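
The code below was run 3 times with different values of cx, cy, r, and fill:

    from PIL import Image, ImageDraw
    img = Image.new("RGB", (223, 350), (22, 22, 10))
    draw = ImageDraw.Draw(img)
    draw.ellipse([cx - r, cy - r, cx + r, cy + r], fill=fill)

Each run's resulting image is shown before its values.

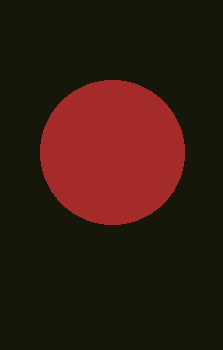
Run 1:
cx = 112
cy = 152
r = 72
fill = 'brown'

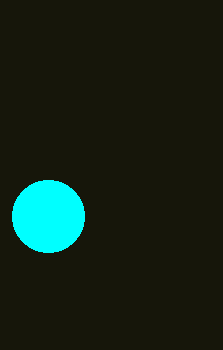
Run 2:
cx = 48, cy = 216, r = 36, fill = 'cyan'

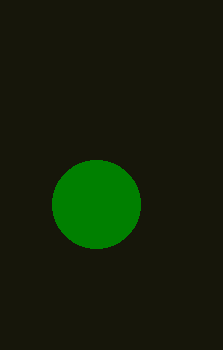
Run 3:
cx = 96; cy = 204; r = 44; fill = 'green'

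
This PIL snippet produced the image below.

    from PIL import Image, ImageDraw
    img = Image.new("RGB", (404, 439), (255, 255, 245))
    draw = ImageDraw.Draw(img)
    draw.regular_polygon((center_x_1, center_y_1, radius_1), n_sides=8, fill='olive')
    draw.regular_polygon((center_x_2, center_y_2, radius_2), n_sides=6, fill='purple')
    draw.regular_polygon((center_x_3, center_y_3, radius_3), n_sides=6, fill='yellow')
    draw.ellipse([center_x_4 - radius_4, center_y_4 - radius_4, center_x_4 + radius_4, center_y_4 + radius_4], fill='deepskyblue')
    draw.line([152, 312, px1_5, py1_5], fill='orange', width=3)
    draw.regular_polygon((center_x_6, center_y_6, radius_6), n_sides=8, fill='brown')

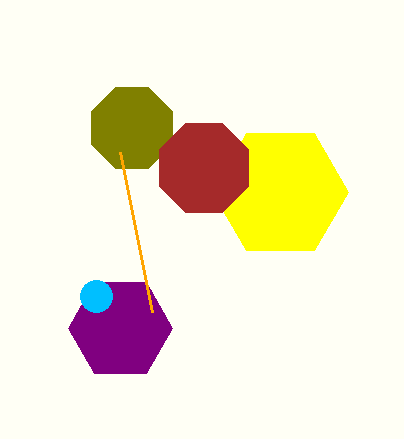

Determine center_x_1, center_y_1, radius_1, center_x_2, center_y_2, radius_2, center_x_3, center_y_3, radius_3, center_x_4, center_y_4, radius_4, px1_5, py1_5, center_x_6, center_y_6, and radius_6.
center_x_1 = 132
center_y_1 = 128
radius_1 = 44
center_x_2 = 120
center_y_2 = 328
radius_2 = 52
center_x_3 = 280
center_y_3 = 192
radius_3 = 68
center_x_4 = 96
center_y_4 = 296
radius_4 = 16
px1_5 = 120
py1_5 = 152
center_x_6 = 204
center_y_6 = 168
radius_6 = 48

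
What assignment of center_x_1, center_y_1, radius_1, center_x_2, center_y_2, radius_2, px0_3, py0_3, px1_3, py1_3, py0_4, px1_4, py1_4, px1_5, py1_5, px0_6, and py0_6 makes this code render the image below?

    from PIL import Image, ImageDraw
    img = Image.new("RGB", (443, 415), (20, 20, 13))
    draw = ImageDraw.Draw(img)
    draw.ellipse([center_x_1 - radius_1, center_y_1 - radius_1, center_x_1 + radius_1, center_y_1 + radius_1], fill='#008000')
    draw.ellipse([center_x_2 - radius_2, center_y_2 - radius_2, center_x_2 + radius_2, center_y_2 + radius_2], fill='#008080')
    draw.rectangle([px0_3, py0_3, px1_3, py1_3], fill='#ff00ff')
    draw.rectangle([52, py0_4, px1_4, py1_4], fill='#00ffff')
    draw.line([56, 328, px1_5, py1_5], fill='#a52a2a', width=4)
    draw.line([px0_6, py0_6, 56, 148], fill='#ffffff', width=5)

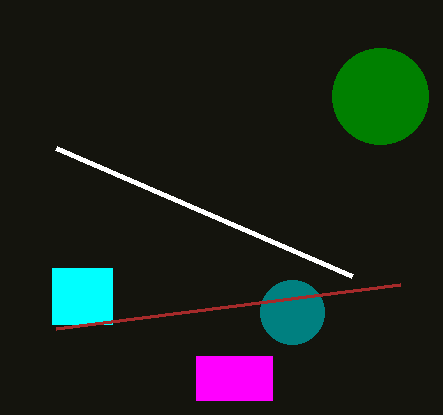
center_x_1 = 380, center_y_1 = 96, radius_1 = 48, center_x_2 = 292, center_y_2 = 312, radius_2 = 32, px0_3 = 196, py0_3 = 356, px1_3 = 272, py1_3 = 400, py0_4 = 268, px1_4 = 112, py1_4 = 324, px1_5 = 400, py1_5 = 284, px0_6 = 352, py0_6 = 276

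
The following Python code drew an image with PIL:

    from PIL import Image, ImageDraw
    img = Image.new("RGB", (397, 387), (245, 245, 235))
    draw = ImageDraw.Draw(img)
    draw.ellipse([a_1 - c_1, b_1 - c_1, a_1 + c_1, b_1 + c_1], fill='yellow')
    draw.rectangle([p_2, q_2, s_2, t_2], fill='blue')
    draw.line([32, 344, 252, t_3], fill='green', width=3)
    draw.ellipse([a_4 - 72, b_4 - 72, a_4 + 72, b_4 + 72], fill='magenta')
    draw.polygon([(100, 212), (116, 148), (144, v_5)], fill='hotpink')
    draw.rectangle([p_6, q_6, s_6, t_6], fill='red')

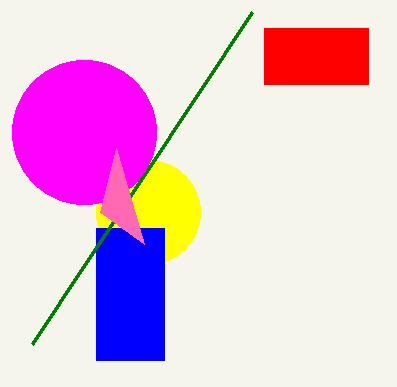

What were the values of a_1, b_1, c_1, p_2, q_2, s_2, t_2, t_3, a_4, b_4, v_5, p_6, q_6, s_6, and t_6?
a_1 = 148, b_1 = 212, c_1 = 52, p_2 = 96, q_2 = 228, s_2 = 164, t_2 = 360, t_3 = 12, a_4 = 84, b_4 = 132, v_5 = 244, p_6 = 264, q_6 = 28, s_6 = 368, t_6 = 84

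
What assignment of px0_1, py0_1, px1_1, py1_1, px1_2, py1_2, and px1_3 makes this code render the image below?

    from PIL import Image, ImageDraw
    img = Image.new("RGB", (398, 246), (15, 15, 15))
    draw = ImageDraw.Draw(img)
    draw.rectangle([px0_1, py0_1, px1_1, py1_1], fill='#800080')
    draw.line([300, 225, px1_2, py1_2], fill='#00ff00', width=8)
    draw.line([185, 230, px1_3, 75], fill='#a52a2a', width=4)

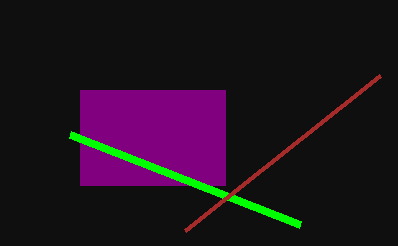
px0_1 = 80; py0_1 = 90; px1_1 = 225; py1_1 = 185; px1_2 = 70; py1_2 = 135; px1_3 = 380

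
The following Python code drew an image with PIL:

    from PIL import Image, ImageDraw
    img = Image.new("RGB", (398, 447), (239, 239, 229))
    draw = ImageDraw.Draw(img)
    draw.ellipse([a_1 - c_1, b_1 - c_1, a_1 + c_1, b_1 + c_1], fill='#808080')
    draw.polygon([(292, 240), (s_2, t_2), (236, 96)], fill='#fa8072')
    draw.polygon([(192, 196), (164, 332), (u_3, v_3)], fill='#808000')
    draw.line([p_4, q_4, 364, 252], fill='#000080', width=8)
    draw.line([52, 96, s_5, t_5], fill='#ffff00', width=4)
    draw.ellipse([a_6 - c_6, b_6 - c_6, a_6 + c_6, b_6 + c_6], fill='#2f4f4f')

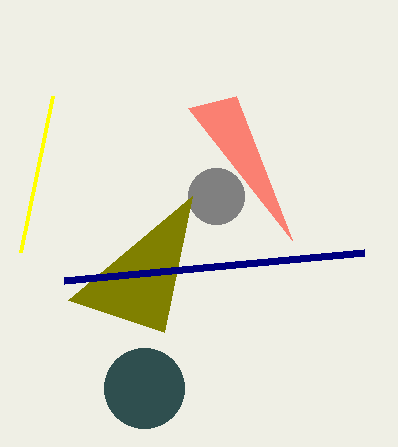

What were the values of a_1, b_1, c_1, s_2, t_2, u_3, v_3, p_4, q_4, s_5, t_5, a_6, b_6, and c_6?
a_1 = 216, b_1 = 196, c_1 = 28, s_2 = 188, t_2 = 108, u_3 = 68, v_3 = 300, p_4 = 64, q_4 = 280, s_5 = 20, t_5 = 252, a_6 = 144, b_6 = 388, c_6 = 40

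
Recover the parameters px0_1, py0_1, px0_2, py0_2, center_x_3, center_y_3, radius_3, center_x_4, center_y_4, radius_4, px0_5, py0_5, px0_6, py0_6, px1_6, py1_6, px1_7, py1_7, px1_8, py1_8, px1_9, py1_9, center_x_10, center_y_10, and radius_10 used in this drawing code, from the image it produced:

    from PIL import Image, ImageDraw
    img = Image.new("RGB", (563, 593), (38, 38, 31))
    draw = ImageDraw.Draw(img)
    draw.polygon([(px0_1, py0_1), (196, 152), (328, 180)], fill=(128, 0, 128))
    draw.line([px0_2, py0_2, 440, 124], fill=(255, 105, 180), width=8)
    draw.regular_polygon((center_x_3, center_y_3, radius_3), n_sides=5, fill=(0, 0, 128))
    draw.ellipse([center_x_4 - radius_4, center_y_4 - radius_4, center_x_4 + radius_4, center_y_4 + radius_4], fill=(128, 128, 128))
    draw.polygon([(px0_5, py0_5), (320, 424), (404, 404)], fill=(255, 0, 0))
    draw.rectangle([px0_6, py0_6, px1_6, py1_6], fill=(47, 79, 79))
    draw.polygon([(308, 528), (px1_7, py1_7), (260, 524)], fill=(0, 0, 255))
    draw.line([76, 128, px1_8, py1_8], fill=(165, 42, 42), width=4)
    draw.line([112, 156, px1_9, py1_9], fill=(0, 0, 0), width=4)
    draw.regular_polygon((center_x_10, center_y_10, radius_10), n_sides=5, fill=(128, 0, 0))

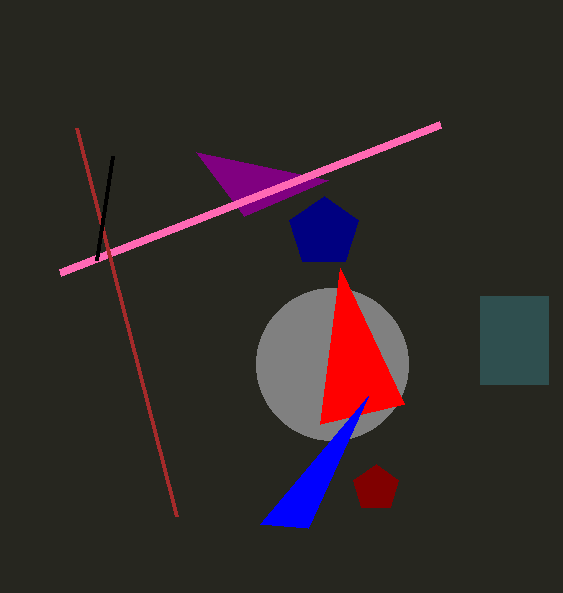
px0_1 = 244, py0_1 = 216, px0_2 = 60, py0_2 = 272, center_x_3 = 324, center_y_3 = 232, radius_3 = 36, center_x_4 = 332, center_y_4 = 364, radius_4 = 76, px0_5 = 340, py0_5 = 268, px0_6 = 480, py0_6 = 296, px1_6 = 548, py1_6 = 384, px1_7 = 368, py1_7 = 396, px1_8 = 176, py1_8 = 516, px1_9 = 96, py1_9 = 260, center_x_10 = 376, center_y_10 = 488, radius_10 = 24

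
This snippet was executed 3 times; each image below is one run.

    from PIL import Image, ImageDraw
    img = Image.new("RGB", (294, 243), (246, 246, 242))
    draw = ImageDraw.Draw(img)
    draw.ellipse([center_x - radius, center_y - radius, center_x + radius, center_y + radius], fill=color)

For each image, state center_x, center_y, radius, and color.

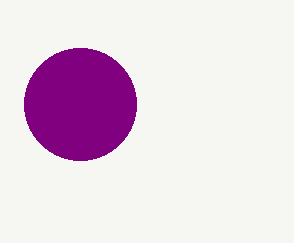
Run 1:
center_x = 80, center_y = 104, radius = 56, color = 'purple'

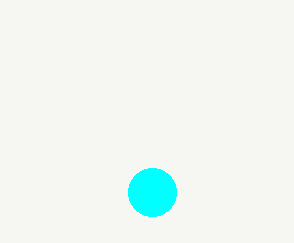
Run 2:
center_x = 152, center_y = 192, radius = 24, color = 'cyan'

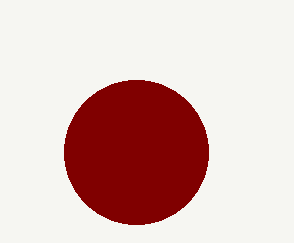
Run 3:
center_x = 136; center_y = 152; radius = 72; color = 'maroon'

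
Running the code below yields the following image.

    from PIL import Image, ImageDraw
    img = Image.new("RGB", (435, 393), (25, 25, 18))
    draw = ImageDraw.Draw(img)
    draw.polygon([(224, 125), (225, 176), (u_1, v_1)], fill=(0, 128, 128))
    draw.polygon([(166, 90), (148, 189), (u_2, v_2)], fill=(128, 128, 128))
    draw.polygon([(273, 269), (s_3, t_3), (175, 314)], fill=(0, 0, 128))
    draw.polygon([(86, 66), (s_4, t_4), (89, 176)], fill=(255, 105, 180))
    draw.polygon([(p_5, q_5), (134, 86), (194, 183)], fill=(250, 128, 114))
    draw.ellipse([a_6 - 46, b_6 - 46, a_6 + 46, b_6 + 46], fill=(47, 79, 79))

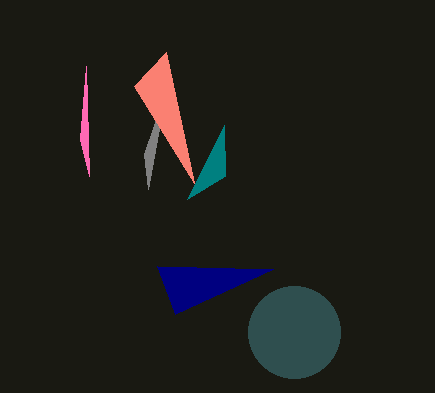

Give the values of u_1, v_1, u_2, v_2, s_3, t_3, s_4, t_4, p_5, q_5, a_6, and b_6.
u_1 = 187, v_1 = 199, u_2 = 144, v_2 = 154, s_3 = 157, t_3 = 266, s_4 = 80, t_4 = 139, p_5 = 166, q_5 = 52, a_6 = 294, b_6 = 332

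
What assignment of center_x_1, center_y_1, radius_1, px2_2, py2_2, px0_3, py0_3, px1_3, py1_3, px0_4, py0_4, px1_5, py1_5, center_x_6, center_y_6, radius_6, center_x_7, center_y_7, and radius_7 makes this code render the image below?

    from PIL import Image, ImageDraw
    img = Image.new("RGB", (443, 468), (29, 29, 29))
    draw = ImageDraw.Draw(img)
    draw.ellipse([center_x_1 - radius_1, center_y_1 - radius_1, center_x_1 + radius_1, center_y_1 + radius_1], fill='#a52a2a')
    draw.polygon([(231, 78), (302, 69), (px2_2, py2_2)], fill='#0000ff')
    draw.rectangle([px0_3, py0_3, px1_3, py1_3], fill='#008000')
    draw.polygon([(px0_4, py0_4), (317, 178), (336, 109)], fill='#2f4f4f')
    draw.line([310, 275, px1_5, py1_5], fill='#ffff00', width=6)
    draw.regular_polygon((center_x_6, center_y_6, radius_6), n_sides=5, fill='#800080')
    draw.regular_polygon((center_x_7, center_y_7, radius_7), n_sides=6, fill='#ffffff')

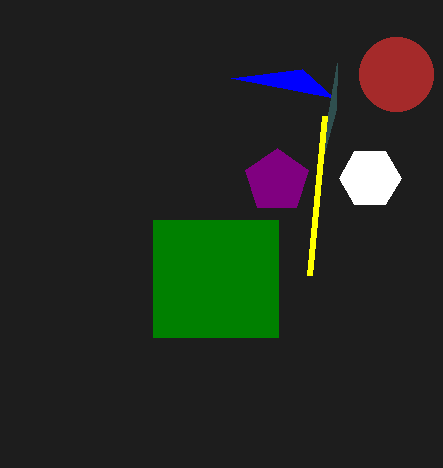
center_x_1 = 396; center_y_1 = 74; radius_1 = 37; px2_2 = 334; py2_2 = 98; px0_3 = 153; py0_3 = 220; px1_3 = 278; py1_3 = 337; px0_4 = 337; py0_4 = 63; px1_5 = 325; py1_5 = 116; center_x_6 = 277; center_y_6 = 181; radius_6 = 33; center_x_7 = 370; center_y_7 = 178; radius_7 = 31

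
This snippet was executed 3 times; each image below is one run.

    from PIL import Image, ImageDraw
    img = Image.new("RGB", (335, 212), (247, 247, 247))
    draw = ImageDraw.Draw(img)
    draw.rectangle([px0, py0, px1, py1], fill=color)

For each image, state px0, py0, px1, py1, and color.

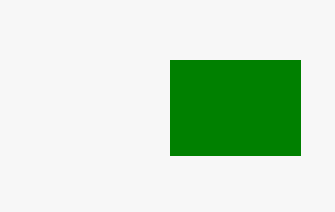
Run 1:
px0 = 170
py0 = 60
px1 = 300
py1 = 155
color = 'green'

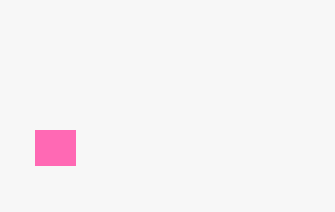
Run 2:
px0 = 35, py0 = 130, px1 = 75, py1 = 165, color = 'hotpink'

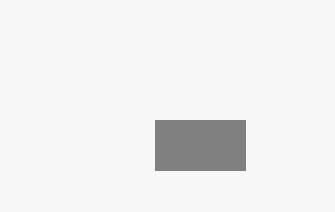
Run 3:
px0 = 155
py0 = 120
px1 = 245
py1 = 170
color = 'gray'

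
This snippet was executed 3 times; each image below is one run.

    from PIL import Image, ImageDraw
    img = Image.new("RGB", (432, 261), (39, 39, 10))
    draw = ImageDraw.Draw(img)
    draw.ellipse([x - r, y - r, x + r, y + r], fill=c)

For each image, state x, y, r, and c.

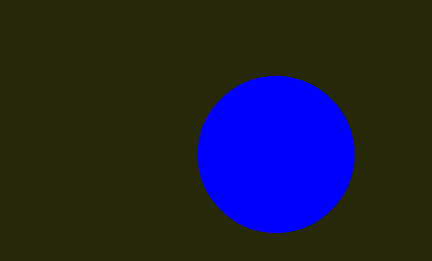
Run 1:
x = 276, y = 154, r = 78, c = 'blue'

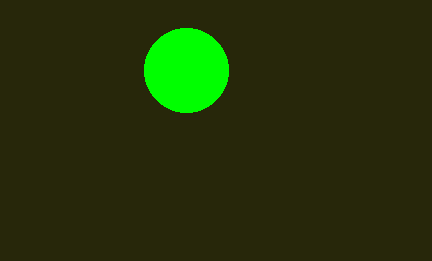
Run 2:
x = 186
y = 70
r = 42
c = 'lime'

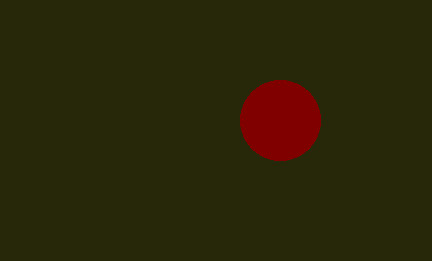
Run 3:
x = 280
y = 120
r = 40
c = 'maroon'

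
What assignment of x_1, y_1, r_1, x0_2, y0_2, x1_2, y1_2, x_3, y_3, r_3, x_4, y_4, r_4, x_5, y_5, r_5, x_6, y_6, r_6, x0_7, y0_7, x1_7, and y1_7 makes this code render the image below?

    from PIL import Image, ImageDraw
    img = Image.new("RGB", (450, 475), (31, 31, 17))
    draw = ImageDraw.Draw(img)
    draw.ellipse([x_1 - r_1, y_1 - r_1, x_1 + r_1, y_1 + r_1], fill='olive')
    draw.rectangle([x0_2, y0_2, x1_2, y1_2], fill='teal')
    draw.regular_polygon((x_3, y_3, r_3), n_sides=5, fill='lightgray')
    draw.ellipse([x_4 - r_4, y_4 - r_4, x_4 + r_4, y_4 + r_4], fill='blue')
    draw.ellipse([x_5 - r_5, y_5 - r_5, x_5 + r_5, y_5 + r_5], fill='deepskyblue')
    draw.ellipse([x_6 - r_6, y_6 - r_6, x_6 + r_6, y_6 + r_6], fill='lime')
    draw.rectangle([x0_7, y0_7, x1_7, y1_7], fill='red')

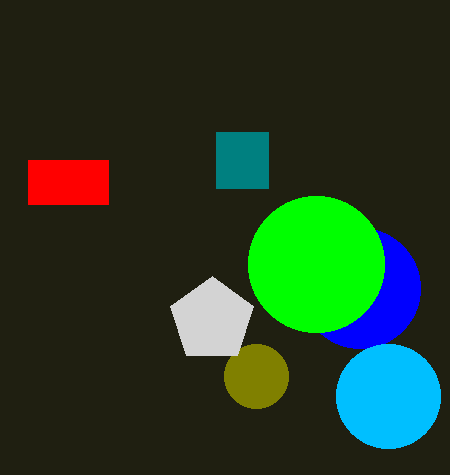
x_1 = 256; y_1 = 376; r_1 = 32; x0_2 = 216; y0_2 = 132; x1_2 = 268; y1_2 = 188; x_3 = 212; y_3 = 320; r_3 = 44; x_4 = 360; y_4 = 288; r_4 = 60; x_5 = 388; y_5 = 396; r_5 = 52; x_6 = 316; y_6 = 264; r_6 = 68; x0_7 = 28; y0_7 = 160; x1_7 = 108; y1_7 = 204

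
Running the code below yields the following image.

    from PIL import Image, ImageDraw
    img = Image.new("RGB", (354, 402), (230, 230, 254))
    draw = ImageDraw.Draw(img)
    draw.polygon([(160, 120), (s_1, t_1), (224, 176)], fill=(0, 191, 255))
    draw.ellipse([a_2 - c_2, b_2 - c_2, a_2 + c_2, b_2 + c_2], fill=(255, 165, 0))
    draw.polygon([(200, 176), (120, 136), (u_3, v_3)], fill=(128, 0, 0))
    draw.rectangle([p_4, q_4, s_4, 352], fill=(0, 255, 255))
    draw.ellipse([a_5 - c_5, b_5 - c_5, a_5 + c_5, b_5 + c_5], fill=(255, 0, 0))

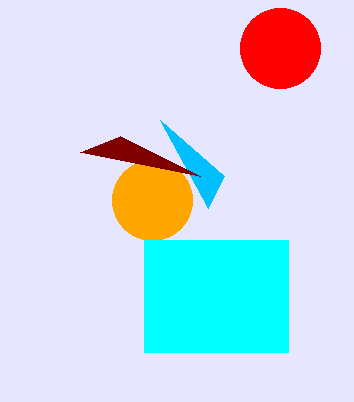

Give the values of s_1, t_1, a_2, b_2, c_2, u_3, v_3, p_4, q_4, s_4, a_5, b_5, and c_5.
s_1 = 208, t_1 = 208, a_2 = 152, b_2 = 200, c_2 = 40, u_3 = 80, v_3 = 152, p_4 = 144, q_4 = 240, s_4 = 288, a_5 = 280, b_5 = 48, c_5 = 40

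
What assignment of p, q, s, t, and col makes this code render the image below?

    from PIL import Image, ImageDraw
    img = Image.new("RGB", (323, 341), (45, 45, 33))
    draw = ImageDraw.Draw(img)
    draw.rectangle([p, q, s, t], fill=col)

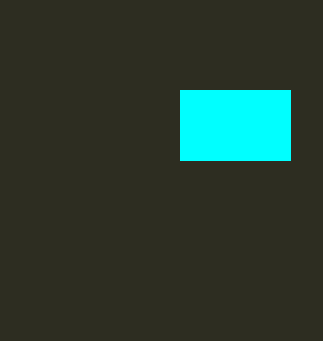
p = 180, q = 90, s = 290, t = 160, col = 'cyan'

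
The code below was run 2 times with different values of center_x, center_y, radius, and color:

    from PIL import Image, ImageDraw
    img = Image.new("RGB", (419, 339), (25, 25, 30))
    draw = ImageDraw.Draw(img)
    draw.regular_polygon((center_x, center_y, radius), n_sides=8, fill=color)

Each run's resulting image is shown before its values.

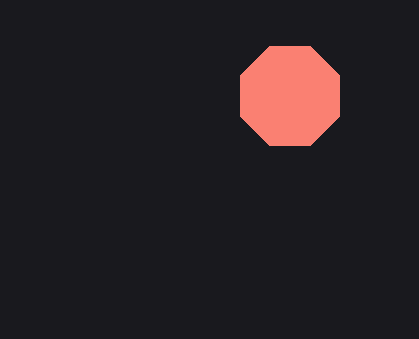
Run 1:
center_x = 290, center_y = 96, radius = 54, color = 'salmon'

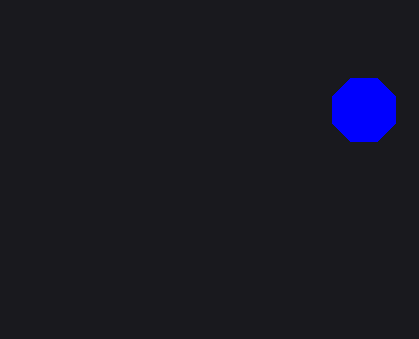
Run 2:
center_x = 364, center_y = 110, radius = 34, color = 'blue'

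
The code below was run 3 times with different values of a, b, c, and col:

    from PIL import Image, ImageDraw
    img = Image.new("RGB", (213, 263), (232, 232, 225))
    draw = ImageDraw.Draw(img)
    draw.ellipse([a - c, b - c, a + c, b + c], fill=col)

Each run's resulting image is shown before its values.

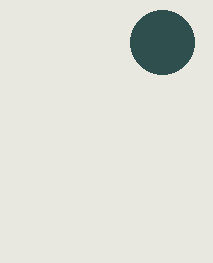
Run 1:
a = 162
b = 42
c = 32
col = 'darkslategray'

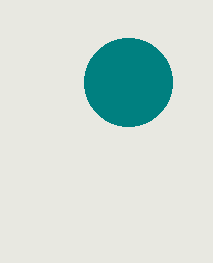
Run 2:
a = 128
b = 82
c = 44
col = 'teal'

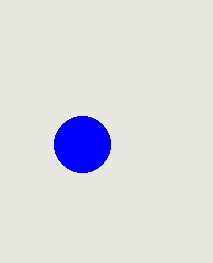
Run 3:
a = 82
b = 144
c = 28
col = 'blue'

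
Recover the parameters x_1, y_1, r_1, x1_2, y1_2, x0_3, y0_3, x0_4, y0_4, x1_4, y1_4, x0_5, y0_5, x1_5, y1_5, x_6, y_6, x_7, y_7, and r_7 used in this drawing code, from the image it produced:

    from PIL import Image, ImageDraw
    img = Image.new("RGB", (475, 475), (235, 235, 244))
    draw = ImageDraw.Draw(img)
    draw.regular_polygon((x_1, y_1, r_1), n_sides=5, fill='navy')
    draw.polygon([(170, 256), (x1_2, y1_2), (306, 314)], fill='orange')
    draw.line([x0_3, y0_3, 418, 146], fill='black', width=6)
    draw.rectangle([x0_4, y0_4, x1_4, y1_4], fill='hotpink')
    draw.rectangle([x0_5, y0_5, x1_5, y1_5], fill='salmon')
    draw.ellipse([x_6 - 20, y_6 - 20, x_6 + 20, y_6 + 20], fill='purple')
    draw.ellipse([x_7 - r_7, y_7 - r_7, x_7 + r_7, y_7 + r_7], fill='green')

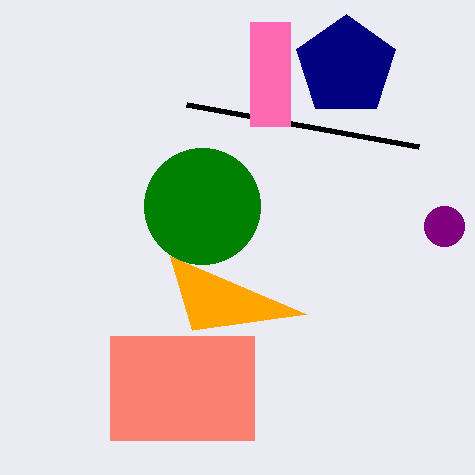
x_1 = 346
y_1 = 66
r_1 = 52
x1_2 = 192
y1_2 = 330
x0_3 = 186
y0_3 = 104
x0_4 = 250
y0_4 = 22
x1_4 = 290
y1_4 = 126
x0_5 = 110
y0_5 = 336
x1_5 = 254
y1_5 = 440
x_6 = 444
y_6 = 226
x_7 = 202
y_7 = 206
r_7 = 58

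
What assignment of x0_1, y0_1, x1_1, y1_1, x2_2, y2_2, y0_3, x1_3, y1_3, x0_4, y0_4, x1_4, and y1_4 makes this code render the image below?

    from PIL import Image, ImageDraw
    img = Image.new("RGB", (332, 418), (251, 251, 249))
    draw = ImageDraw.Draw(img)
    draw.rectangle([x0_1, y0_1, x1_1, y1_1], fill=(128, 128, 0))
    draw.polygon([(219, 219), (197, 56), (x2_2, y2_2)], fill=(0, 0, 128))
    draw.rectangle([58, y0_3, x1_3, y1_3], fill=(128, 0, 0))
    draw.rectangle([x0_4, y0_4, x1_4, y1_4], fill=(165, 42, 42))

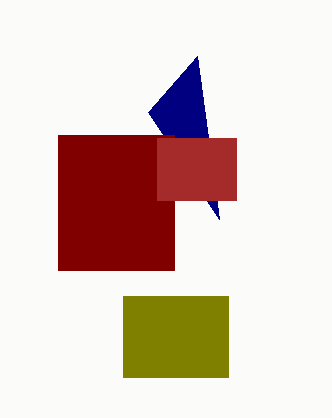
x0_1 = 123
y0_1 = 296
x1_1 = 228
y1_1 = 377
x2_2 = 148
y2_2 = 112
y0_3 = 135
x1_3 = 174
y1_3 = 270
x0_4 = 157
y0_4 = 138
x1_4 = 236
y1_4 = 200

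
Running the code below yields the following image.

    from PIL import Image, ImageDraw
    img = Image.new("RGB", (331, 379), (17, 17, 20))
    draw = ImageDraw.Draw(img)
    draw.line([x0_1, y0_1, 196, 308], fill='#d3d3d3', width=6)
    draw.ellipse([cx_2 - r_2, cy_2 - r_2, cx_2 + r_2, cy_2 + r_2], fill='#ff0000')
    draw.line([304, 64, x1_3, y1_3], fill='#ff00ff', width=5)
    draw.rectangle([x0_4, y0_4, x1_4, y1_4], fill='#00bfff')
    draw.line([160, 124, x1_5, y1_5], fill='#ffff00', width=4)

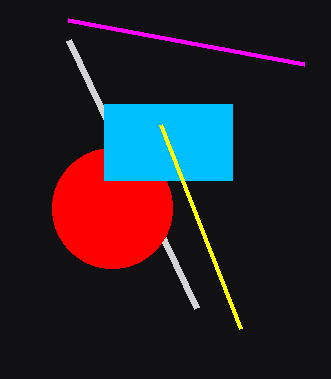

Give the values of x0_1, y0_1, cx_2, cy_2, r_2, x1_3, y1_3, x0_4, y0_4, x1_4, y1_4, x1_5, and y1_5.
x0_1 = 68; y0_1 = 40; cx_2 = 112; cy_2 = 208; r_2 = 60; x1_3 = 68; y1_3 = 20; x0_4 = 104; y0_4 = 104; x1_4 = 232; y1_4 = 180; x1_5 = 240; y1_5 = 328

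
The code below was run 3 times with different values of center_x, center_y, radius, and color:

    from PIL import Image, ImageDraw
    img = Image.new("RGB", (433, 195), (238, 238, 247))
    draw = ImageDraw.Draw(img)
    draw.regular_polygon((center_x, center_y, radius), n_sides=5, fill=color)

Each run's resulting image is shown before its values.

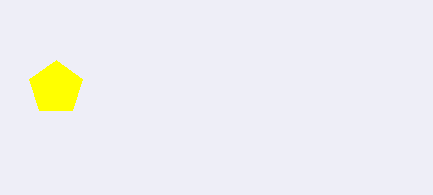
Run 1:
center_x = 56
center_y = 88
radius = 28
color = 'yellow'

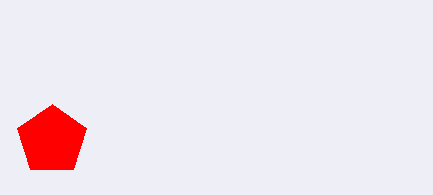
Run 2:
center_x = 52, center_y = 140, radius = 36, color = 'red'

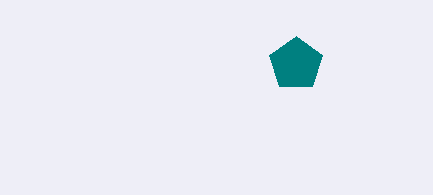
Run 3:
center_x = 296
center_y = 64
radius = 28
color = 'teal'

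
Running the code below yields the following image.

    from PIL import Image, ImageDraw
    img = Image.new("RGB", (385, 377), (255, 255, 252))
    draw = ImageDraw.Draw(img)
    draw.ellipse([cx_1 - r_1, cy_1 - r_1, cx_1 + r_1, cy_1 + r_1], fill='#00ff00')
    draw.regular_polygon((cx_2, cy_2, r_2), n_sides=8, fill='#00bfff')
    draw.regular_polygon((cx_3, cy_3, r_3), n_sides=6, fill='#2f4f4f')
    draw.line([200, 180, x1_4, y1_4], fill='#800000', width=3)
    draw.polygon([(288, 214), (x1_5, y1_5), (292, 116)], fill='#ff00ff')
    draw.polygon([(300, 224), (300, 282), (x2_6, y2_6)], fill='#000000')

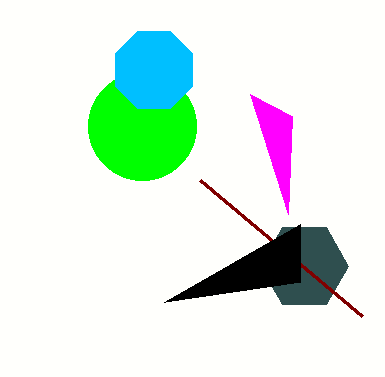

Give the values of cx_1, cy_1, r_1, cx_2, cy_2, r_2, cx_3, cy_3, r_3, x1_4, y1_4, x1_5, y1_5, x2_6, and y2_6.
cx_1 = 142
cy_1 = 126
r_1 = 54
cx_2 = 154
cy_2 = 70
r_2 = 42
cx_3 = 304
cy_3 = 266
r_3 = 44
x1_4 = 362
y1_4 = 316
x1_5 = 250
y1_5 = 94
x2_6 = 164
y2_6 = 302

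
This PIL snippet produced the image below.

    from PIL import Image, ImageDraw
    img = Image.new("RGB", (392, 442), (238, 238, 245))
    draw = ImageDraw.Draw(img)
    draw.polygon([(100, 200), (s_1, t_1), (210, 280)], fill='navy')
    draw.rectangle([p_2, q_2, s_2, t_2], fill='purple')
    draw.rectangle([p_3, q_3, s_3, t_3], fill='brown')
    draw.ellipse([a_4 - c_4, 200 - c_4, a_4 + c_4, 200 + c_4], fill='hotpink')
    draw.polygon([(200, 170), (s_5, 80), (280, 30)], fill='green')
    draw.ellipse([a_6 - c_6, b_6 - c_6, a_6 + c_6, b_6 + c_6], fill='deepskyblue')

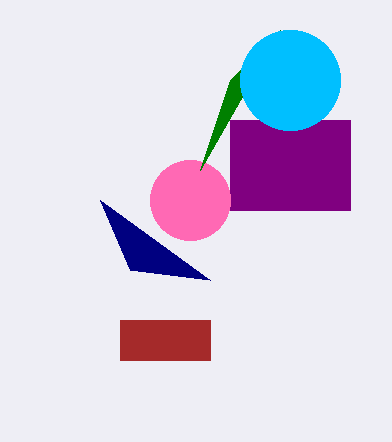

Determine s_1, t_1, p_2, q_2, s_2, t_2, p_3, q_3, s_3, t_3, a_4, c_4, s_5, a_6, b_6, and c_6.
s_1 = 130, t_1 = 270, p_2 = 230, q_2 = 120, s_2 = 350, t_2 = 210, p_3 = 120, q_3 = 320, s_3 = 210, t_3 = 360, a_4 = 190, c_4 = 40, s_5 = 230, a_6 = 290, b_6 = 80, c_6 = 50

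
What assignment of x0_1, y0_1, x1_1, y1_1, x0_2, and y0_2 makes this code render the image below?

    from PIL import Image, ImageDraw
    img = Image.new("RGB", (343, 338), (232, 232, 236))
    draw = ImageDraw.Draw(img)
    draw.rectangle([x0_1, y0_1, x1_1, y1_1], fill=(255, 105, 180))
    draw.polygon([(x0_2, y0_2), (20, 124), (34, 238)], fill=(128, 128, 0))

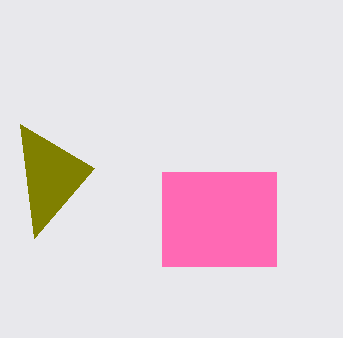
x0_1 = 162, y0_1 = 172, x1_1 = 276, y1_1 = 266, x0_2 = 94, y0_2 = 168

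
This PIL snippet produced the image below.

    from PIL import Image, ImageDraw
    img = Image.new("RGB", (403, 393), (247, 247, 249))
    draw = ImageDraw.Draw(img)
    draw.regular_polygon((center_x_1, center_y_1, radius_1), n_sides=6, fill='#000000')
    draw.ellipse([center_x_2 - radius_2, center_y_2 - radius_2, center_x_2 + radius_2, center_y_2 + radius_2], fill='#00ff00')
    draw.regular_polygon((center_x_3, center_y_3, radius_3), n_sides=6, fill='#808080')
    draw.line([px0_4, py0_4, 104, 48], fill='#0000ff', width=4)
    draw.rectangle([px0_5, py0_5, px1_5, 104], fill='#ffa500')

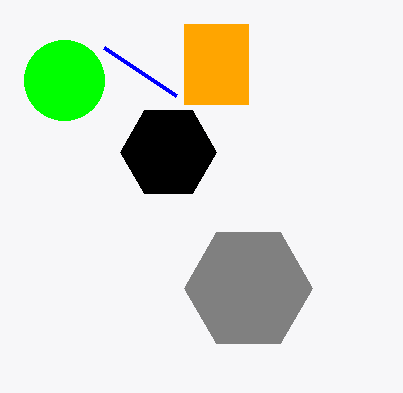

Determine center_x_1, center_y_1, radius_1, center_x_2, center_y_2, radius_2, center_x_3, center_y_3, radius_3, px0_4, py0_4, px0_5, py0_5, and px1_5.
center_x_1 = 168; center_y_1 = 152; radius_1 = 48; center_x_2 = 64; center_y_2 = 80; radius_2 = 40; center_x_3 = 248; center_y_3 = 288; radius_3 = 64; px0_4 = 176; py0_4 = 96; px0_5 = 184; py0_5 = 24; px1_5 = 248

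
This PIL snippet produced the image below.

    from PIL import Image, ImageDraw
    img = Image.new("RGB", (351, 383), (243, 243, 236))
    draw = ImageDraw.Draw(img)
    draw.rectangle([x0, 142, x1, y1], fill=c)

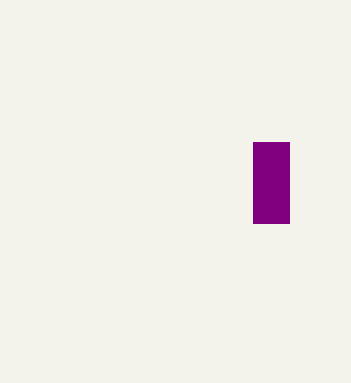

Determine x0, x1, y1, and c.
x0 = 253, x1 = 289, y1 = 223, c = 'purple'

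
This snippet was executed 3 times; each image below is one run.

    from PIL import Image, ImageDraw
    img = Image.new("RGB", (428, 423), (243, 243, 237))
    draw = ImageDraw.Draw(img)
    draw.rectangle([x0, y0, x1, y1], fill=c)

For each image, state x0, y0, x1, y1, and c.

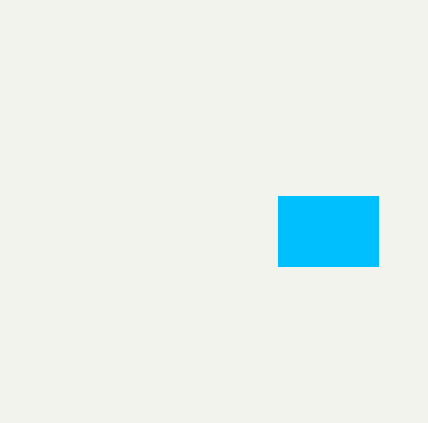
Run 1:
x0 = 278
y0 = 196
x1 = 378
y1 = 266
c = 'deepskyblue'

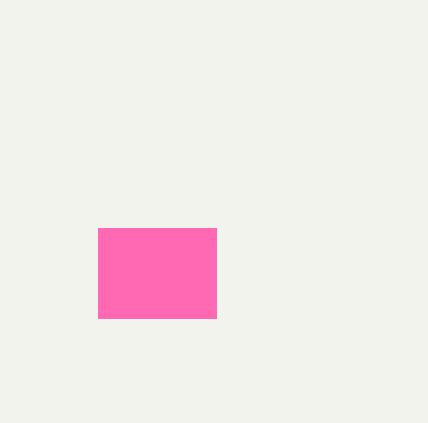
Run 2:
x0 = 98
y0 = 228
x1 = 216
y1 = 318
c = 'hotpink'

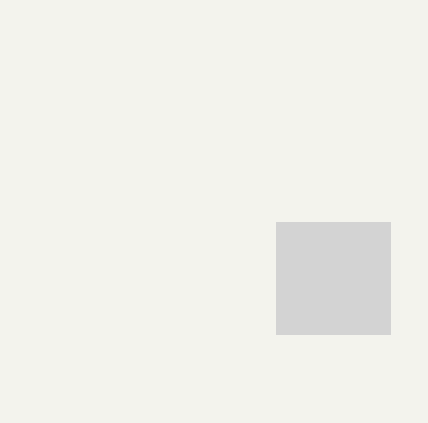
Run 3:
x0 = 276
y0 = 222
x1 = 390
y1 = 334
c = 'lightgray'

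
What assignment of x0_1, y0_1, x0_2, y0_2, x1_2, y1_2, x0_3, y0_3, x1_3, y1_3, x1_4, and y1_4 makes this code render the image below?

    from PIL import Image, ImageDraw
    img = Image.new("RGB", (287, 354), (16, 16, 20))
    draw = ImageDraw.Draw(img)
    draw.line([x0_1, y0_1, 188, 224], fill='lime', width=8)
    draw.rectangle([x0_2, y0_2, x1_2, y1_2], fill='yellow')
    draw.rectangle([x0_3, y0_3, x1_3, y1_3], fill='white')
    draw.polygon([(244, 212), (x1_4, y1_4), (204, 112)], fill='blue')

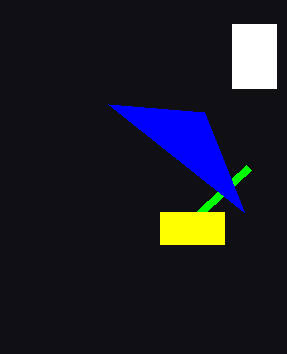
x0_1 = 248; y0_1 = 168; x0_2 = 160; y0_2 = 212; x1_2 = 224; y1_2 = 244; x0_3 = 232; y0_3 = 24; x1_3 = 276; y1_3 = 88; x1_4 = 108; y1_4 = 104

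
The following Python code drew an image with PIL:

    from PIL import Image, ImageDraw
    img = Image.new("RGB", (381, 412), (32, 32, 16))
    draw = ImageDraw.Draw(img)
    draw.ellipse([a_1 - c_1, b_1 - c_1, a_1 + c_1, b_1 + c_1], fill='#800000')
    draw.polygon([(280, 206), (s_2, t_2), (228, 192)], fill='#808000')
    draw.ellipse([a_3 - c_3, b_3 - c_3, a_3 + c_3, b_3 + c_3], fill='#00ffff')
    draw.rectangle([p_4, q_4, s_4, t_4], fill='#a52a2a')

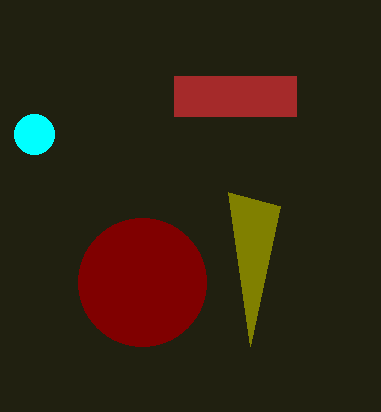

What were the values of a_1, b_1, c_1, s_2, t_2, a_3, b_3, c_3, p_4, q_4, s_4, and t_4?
a_1 = 142; b_1 = 282; c_1 = 64; s_2 = 250; t_2 = 346; a_3 = 34; b_3 = 134; c_3 = 20; p_4 = 174; q_4 = 76; s_4 = 296; t_4 = 116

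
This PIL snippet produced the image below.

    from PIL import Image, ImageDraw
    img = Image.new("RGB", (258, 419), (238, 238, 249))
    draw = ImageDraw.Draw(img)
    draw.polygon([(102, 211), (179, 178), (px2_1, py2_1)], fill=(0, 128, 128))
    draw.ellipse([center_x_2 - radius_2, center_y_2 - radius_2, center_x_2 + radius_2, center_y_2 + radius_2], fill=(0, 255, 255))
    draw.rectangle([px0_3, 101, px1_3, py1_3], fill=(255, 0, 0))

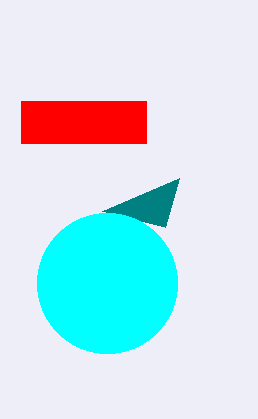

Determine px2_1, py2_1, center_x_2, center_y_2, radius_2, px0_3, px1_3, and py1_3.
px2_1 = 165
py2_1 = 227
center_x_2 = 107
center_y_2 = 283
radius_2 = 70
px0_3 = 21
px1_3 = 146
py1_3 = 143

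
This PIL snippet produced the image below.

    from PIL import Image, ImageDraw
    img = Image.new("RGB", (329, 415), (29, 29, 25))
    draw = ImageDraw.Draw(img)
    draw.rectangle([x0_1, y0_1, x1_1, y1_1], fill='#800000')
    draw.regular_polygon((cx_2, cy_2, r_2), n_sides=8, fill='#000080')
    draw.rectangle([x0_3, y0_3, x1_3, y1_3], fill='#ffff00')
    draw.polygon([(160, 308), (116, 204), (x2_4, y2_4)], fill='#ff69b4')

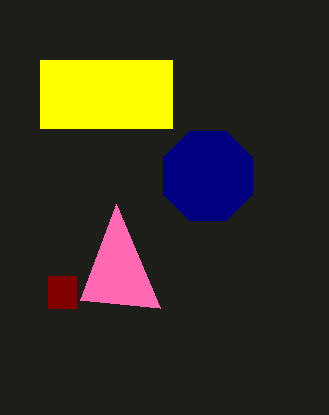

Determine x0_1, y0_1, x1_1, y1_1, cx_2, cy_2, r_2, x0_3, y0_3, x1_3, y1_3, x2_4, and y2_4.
x0_1 = 48; y0_1 = 276; x1_1 = 76; y1_1 = 308; cx_2 = 208; cy_2 = 176; r_2 = 48; x0_3 = 40; y0_3 = 60; x1_3 = 172; y1_3 = 128; x2_4 = 80; y2_4 = 300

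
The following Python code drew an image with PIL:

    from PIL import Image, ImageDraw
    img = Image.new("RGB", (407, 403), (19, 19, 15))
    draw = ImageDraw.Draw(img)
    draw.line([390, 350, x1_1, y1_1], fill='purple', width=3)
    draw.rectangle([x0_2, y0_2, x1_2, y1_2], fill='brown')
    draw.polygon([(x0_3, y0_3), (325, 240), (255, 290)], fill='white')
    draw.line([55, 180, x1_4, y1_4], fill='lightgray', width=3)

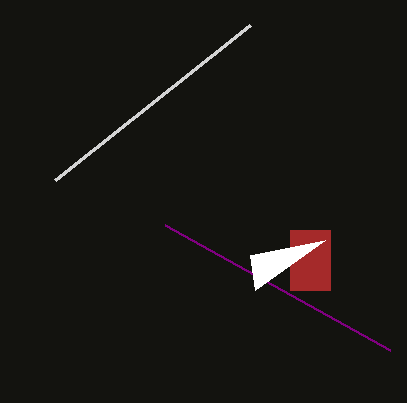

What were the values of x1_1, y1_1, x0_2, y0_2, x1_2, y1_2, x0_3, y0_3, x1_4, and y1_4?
x1_1 = 165
y1_1 = 225
x0_2 = 290
y0_2 = 230
x1_2 = 330
y1_2 = 290
x0_3 = 250
y0_3 = 255
x1_4 = 250
y1_4 = 25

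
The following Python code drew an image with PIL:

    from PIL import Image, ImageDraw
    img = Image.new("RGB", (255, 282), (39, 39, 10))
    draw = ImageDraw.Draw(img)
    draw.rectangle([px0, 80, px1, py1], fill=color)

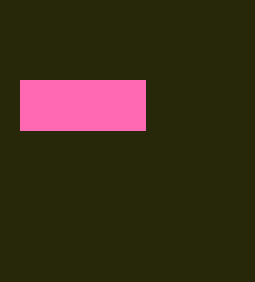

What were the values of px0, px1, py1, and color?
px0 = 20
px1 = 145
py1 = 130
color = 'hotpink'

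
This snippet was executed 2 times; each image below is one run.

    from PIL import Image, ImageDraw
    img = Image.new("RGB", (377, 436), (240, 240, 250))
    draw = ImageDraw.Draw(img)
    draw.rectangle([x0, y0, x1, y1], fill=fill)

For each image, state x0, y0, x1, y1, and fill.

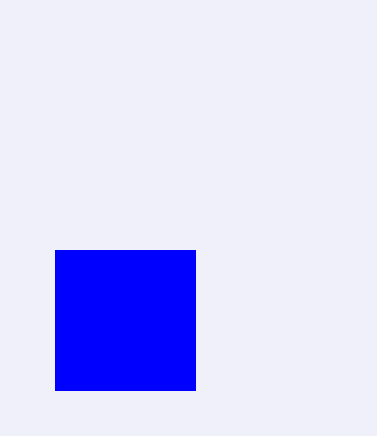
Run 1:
x0 = 55; y0 = 250; x1 = 195; y1 = 390; fill = 'blue'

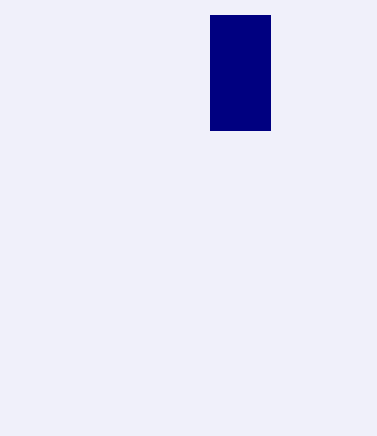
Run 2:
x0 = 210, y0 = 15, x1 = 270, y1 = 130, fill = 'navy'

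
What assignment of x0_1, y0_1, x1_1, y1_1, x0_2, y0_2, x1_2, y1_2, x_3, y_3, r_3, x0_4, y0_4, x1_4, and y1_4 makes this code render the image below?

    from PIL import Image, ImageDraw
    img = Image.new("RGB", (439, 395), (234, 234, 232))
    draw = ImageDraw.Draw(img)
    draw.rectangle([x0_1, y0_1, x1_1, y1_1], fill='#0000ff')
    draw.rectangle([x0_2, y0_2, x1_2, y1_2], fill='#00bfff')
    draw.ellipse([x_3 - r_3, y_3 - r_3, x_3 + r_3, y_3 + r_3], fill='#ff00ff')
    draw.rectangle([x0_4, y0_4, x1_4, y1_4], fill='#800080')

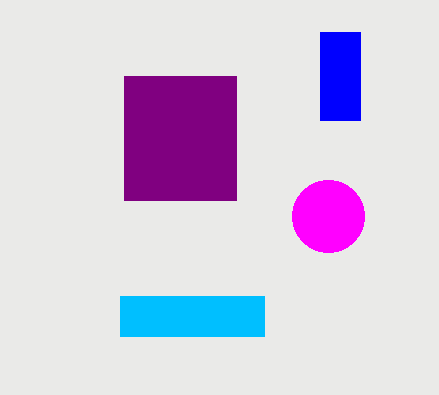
x0_1 = 320, y0_1 = 32, x1_1 = 360, y1_1 = 120, x0_2 = 120, y0_2 = 296, x1_2 = 264, y1_2 = 336, x_3 = 328, y_3 = 216, r_3 = 36, x0_4 = 124, y0_4 = 76, x1_4 = 236, y1_4 = 200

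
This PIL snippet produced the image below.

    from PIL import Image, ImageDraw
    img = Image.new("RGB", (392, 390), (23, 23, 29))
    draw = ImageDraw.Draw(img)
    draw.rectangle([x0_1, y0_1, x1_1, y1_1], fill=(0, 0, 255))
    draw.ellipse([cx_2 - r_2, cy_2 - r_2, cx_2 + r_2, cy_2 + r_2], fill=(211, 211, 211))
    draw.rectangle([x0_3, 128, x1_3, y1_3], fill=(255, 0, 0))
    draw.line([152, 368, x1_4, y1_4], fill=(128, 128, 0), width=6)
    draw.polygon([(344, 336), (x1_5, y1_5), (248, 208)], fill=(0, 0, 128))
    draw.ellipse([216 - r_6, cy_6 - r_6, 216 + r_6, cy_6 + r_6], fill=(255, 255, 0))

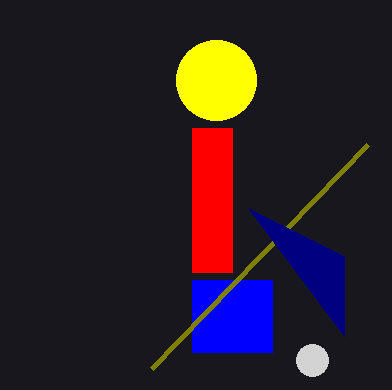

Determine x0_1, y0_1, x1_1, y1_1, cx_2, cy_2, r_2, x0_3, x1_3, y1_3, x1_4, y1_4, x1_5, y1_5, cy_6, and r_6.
x0_1 = 192
y0_1 = 280
x1_1 = 272
y1_1 = 352
cx_2 = 312
cy_2 = 360
r_2 = 16
x0_3 = 192
x1_3 = 232
y1_3 = 272
x1_4 = 368
y1_4 = 144
x1_5 = 344
y1_5 = 256
cy_6 = 80
r_6 = 40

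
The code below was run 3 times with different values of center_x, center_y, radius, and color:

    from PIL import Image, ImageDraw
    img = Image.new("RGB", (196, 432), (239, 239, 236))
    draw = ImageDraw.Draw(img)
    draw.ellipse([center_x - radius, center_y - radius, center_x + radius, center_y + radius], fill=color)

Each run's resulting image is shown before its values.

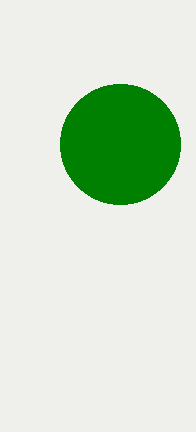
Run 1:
center_x = 120, center_y = 144, radius = 60, color = 'green'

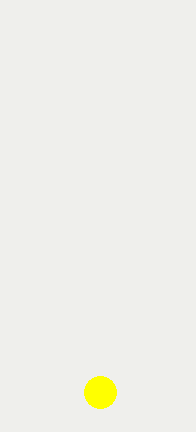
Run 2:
center_x = 100; center_y = 392; radius = 16; color = 'yellow'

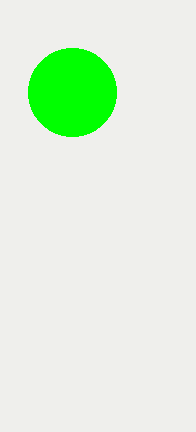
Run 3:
center_x = 72; center_y = 92; radius = 44; color = 'lime'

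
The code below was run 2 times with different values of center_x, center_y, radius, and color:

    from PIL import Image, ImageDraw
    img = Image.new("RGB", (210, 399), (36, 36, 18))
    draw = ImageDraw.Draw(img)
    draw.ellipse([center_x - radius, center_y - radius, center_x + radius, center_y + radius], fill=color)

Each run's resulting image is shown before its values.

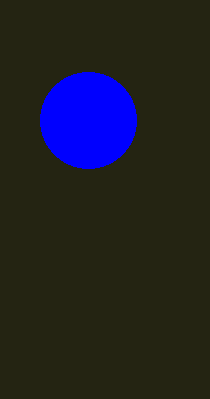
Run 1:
center_x = 88; center_y = 120; radius = 48; color = 'blue'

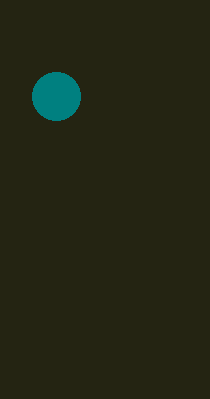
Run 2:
center_x = 56
center_y = 96
radius = 24
color = 'teal'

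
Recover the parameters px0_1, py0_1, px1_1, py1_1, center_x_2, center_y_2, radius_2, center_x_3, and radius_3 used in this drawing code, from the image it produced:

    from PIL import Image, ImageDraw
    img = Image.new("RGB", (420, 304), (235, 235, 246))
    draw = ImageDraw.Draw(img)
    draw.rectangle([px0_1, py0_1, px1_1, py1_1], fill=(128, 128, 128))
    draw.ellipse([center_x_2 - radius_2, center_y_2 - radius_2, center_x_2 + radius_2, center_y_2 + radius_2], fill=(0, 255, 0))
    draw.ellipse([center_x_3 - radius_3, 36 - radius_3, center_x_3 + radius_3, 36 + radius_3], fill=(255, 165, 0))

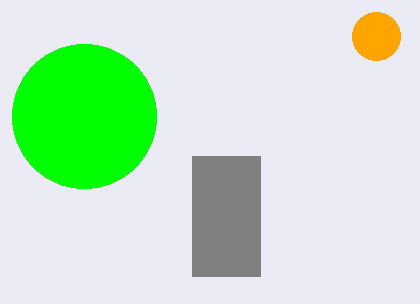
px0_1 = 192; py0_1 = 156; px1_1 = 260; py1_1 = 276; center_x_2 = 84; center_y_2 = 116; radius_2 = 72; center_x_3 = 376; radius_3 = 24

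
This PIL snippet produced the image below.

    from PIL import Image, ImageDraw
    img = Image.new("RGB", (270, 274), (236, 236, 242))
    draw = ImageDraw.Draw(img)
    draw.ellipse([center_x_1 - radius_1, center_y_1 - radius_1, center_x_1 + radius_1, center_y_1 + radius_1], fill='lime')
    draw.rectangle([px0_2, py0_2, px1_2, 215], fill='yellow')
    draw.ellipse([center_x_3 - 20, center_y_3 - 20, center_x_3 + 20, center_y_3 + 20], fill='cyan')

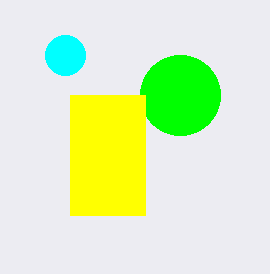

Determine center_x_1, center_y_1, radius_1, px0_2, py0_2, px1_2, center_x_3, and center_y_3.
center_x_1 = 180; center_y_1 = 95; radius_1 = 40; px0_2 = 70; py0_2 = 95; px1_2 = 145; center_x_3 = 65; center_y_3 = 55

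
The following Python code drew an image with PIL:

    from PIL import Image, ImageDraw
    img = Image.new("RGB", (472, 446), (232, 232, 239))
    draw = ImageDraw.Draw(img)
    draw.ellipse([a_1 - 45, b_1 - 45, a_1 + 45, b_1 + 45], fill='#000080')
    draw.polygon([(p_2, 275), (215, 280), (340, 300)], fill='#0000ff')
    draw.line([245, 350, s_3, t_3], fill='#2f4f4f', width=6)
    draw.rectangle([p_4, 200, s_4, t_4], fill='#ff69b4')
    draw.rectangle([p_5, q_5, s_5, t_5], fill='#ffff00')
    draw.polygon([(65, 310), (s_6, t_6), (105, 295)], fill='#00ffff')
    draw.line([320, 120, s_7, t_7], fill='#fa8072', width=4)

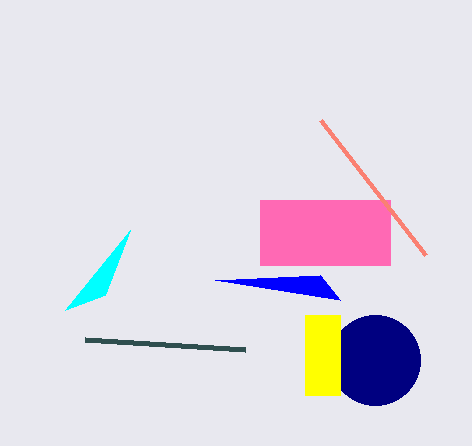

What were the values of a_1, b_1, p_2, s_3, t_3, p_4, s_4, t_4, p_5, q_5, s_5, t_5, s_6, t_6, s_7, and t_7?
a_1 = 375, b_1 = 360, p_2 = 320, s_3 = 85, t_3 = 340, p_4 = 260, s_4 = 390, t_4 = 265, p_5 = 305, q_5 = 315, s_5 = 340, t_5 = 395, s_6 = 130, t_6 = 230, s_7 = 425, t_7 = 255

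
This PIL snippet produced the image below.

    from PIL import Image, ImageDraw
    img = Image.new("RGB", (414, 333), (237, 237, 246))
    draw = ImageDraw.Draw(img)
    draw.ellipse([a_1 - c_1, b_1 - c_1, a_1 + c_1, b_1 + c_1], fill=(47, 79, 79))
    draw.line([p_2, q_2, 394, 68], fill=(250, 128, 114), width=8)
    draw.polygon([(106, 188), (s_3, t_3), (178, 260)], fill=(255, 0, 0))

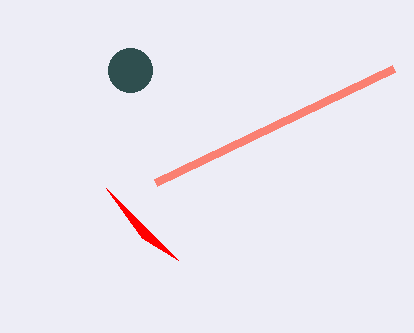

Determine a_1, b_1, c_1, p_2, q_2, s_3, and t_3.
a_1 = 130; b_1 = 70; c_1 = 22; p_2 = 156; q_2 = 182; s_3 = 142; t_3 = 238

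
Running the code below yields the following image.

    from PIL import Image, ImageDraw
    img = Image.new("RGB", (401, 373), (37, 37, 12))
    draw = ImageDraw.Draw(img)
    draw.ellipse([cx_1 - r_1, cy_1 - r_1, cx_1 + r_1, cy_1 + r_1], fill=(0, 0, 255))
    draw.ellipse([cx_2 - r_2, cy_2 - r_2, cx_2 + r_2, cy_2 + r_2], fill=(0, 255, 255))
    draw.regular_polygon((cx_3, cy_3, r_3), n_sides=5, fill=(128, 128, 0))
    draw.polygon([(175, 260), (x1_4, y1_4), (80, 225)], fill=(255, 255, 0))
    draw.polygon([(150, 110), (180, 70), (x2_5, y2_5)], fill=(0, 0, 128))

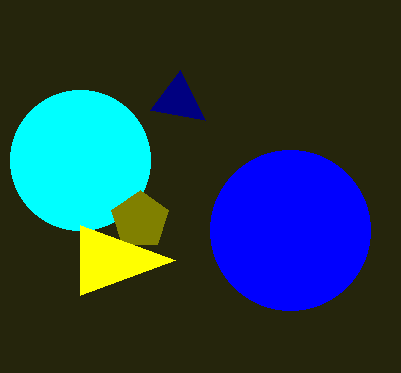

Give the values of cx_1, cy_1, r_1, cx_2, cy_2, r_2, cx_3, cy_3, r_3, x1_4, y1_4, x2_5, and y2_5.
cx_1 = 290; cy_1 = 230; r_1 = 80; cx_2 = 80; cy_2 = 160; r_2 = 70; cx_3 = 140; cy_3 = 220; r_3 = 30; x1_4 = 80; y1_4 = 295; x2_5 = 205; y2_5 = 120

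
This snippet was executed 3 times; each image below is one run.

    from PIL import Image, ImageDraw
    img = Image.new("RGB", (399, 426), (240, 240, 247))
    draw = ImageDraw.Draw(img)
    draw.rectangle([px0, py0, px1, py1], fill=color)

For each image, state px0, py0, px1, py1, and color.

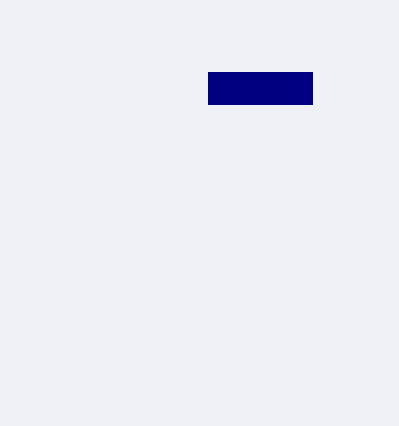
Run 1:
px0 = 208; py0 = 72; px1 = 312; py1 = 104; color = 'navy'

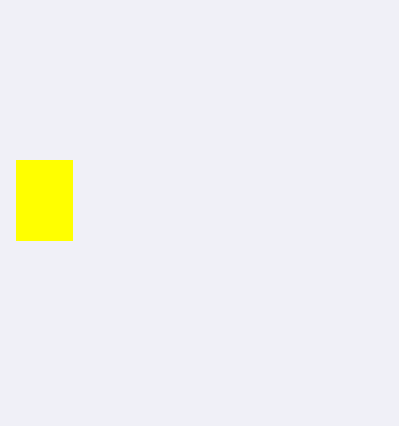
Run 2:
px0 = 16; py0 = 160; px1 = 72; py1 = 240; color = 'yellow'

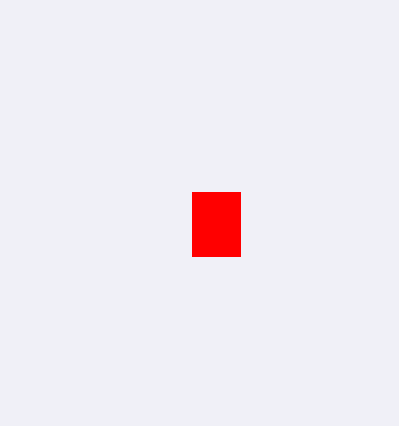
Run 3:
px0 = 192, py0 = 192, px1 = 240, py1 = 256, color = 'red'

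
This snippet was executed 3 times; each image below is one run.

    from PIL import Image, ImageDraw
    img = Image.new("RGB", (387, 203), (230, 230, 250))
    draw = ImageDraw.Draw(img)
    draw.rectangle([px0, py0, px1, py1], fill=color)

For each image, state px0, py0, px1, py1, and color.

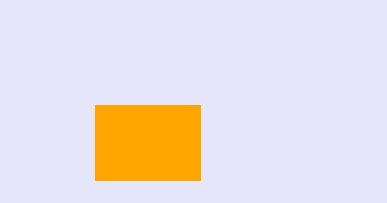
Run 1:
px0 = 95
py0 = 105
px1 = 200
py1 = 180
color = 'orange'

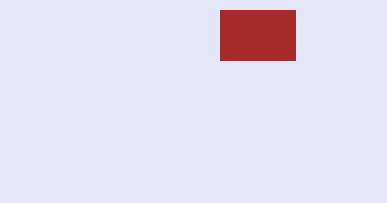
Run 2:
px0 = 220
py0 = 10
px1 = 295
py1 = 60
color = 'brown'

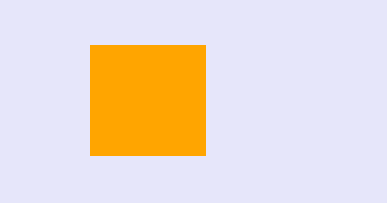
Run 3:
px0 = 90
py0 = 45
px1 = 205
py1 = 155
color = 'orange'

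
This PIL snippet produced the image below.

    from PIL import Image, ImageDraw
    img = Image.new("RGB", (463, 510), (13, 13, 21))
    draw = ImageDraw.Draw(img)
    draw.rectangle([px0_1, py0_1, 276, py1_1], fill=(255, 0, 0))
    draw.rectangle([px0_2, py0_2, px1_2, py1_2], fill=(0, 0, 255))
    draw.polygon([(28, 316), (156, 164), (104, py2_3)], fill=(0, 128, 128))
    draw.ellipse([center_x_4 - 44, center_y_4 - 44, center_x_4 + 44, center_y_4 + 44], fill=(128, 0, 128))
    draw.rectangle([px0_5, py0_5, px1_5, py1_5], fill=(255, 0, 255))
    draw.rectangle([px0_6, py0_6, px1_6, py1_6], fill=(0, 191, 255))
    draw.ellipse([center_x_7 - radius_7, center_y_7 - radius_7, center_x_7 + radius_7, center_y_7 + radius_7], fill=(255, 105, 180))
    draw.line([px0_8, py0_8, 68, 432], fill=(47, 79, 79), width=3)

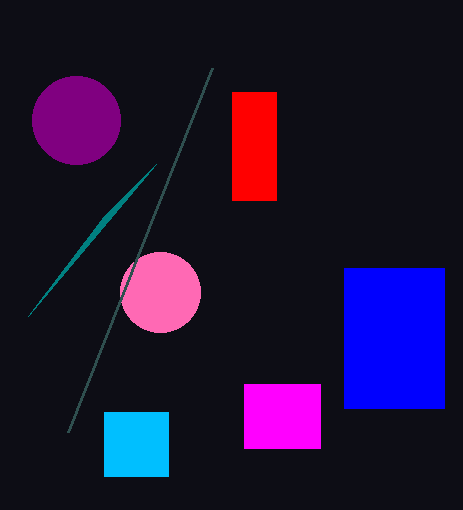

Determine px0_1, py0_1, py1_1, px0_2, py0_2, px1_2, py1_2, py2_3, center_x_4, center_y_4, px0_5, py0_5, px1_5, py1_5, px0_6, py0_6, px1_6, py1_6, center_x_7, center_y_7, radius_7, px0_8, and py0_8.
px0_1 = 232
py0_1 = 92
py1_1 = 200
px0_2 = 344
py0_2 = 268
px1_2 = 444
py1_2 = 408
py2_3 = 216
center_x_4 = 76
center_y_4 = 120
px0_5 = 244
py0_5 = 384
px1_5 = 320
py1_5 = 448
px0_6 = 104
py0_6 = 412
px1_6 = 168
py1_6 = 476
center_x_7 = 160
center_y_7 = 292
radius_7 = 40
px0_8 = 212
py0_8 = 68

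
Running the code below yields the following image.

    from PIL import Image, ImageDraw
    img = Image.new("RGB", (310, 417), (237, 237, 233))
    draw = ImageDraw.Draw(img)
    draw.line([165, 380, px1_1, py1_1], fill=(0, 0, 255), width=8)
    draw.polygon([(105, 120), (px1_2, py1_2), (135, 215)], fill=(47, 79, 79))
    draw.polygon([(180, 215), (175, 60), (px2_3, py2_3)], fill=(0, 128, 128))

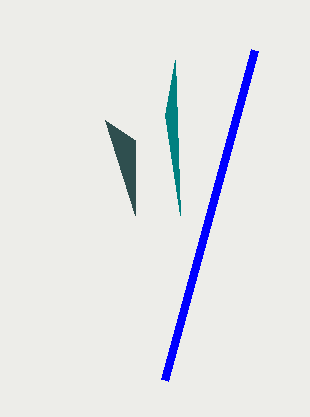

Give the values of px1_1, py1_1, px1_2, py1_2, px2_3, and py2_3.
px1_1 = 255, py1_1 = 50, px1_2 = 135, py1_2 = 140, px2_3 = 165, py2_3 = 115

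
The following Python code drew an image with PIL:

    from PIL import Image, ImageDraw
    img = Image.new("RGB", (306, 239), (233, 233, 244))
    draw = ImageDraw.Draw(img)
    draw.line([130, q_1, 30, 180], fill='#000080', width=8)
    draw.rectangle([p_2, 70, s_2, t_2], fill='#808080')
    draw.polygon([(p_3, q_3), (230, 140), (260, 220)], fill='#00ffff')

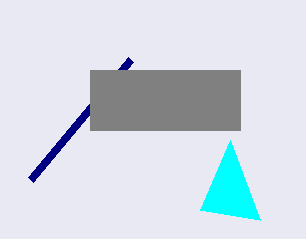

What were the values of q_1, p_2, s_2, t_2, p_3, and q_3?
q_1 = 60
p_2 = 90
s_2 = 240
t_2 = 130
p_3 = 200
q_3 = 210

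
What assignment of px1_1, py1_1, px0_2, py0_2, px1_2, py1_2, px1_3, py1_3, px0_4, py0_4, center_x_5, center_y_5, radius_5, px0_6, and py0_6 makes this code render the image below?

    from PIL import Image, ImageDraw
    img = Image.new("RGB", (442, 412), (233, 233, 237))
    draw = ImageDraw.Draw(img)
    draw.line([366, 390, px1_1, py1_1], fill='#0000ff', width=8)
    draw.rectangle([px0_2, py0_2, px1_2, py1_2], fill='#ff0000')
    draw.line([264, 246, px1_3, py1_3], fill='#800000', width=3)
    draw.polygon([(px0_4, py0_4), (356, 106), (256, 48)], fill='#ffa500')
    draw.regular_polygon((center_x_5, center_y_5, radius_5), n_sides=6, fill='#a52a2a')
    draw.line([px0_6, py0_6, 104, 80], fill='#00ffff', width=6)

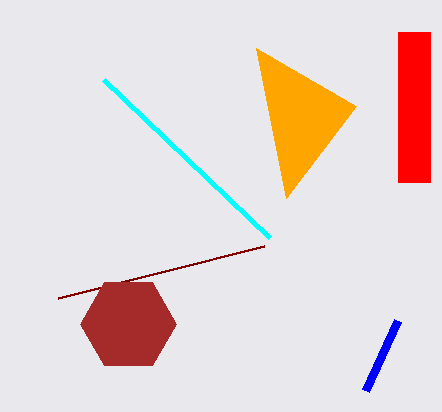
px1_1 = 398
py1_1 = 320
px0_2 = 398
py0_2 = 32
px1_2 = 430
py1_2 = 182
px1_3 = 58
py1_3 = 298
px0_4 = 286
py0_4 = 198
center_x_5 = 128
center_y_5 = 324
radius_5 = 48
px0_6 = 270
py0_6 = 238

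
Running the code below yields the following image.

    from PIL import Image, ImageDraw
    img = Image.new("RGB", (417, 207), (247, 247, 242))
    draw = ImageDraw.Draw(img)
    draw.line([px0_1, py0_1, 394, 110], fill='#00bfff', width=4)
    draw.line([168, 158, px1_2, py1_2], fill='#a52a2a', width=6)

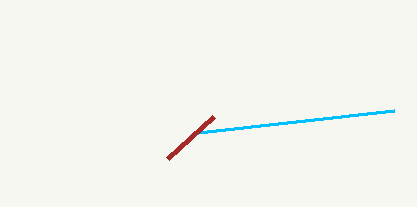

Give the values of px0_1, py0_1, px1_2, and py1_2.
px0_1 = 198; py0_1 = 132; px1_2 = 214; py1_2 = 116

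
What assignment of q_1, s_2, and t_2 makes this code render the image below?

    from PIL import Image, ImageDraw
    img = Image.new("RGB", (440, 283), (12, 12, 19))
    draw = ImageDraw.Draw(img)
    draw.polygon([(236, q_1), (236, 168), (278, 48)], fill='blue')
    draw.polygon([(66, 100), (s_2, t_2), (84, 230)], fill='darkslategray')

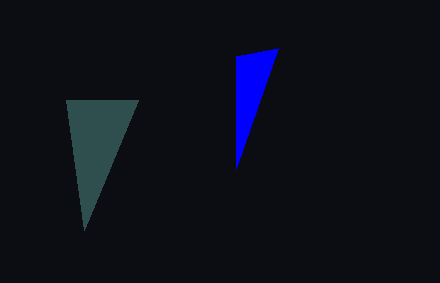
q_1 = 56, s_2 = 138, t_2 = 100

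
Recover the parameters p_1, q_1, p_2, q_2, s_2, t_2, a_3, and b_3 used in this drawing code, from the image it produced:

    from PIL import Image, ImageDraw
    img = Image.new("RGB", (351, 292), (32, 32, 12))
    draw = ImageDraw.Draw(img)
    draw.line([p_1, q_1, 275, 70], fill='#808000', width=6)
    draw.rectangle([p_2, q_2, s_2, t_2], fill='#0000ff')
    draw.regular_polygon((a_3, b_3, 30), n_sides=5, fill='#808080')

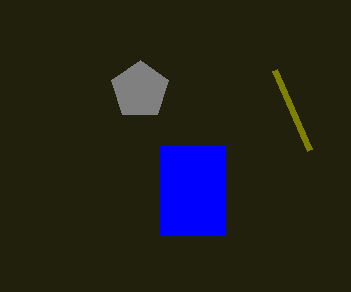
p_1 = 310
q_1 = 150
p_2 = 160
q_2 = 145
s_2 = 225
t_2 = 235
a_3 = 140
b_3 = 90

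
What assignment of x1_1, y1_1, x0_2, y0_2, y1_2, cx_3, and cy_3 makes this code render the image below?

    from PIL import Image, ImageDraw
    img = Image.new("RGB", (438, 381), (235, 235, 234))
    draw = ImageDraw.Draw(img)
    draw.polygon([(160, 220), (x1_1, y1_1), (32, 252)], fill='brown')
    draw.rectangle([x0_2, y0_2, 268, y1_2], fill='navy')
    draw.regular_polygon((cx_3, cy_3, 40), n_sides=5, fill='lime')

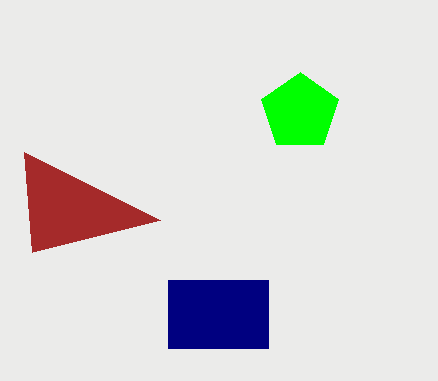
x1_1 = 24
y1_1 = 152
x0_2 = 168
y0_2 = 280
y1_2 = 348
cx_3 = 300
cy_3 = 112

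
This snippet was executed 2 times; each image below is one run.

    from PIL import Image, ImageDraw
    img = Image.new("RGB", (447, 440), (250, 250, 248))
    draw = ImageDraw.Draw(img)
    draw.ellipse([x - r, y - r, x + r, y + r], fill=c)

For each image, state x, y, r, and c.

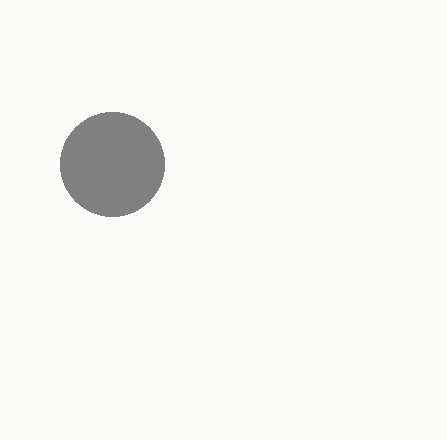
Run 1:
x = 112, y = 164, r = 52, c = 'gray'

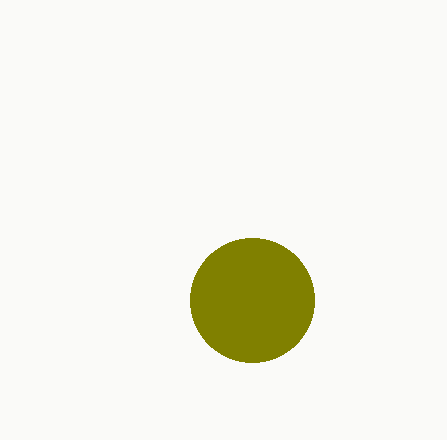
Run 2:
x = 252; y = 300; r = 62; c = 'olive'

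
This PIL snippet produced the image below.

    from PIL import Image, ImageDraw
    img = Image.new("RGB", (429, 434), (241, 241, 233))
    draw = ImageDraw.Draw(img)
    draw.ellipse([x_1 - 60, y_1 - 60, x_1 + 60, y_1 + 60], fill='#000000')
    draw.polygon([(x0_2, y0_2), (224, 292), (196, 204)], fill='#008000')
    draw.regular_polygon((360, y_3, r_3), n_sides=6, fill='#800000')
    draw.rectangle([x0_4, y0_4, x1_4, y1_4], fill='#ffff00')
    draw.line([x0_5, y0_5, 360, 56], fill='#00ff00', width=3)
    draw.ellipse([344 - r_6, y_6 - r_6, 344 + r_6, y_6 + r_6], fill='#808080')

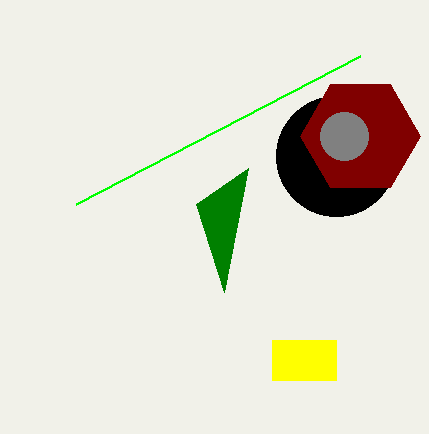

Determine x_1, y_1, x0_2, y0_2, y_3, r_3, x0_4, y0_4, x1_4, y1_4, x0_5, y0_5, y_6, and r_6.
x_1 = 336, y_1 = 156, x0_2 = 248, y0_2 = 168, y_3 = 136, r_3 = 60, x0_4 = 272, y0_4 = 340, x1_4 = 336, y1_4 = 380, x0_5 = 76, y0_5 = 204, y_6 = 136, r_6 = 24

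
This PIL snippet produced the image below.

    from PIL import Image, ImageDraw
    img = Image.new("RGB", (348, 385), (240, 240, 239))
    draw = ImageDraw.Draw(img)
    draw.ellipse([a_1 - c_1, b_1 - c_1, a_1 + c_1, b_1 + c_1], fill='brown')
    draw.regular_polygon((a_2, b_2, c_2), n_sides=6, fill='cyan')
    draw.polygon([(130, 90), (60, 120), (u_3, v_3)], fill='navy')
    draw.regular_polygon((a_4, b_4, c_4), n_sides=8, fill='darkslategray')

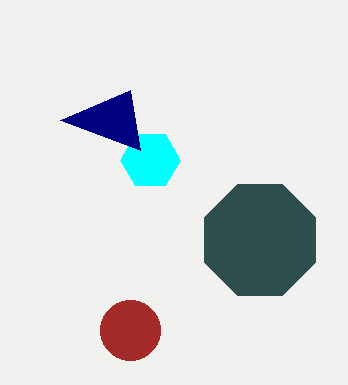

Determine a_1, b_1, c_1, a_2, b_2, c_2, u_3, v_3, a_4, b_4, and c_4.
a_1 = 130; b_1 = 330; c_1 = 30; a_2 = 150; b_2 = 160; c_2 = 30; u_3 = 140; v_3 = 150; a_4 = 260; b_4 = 240; c_4 = 60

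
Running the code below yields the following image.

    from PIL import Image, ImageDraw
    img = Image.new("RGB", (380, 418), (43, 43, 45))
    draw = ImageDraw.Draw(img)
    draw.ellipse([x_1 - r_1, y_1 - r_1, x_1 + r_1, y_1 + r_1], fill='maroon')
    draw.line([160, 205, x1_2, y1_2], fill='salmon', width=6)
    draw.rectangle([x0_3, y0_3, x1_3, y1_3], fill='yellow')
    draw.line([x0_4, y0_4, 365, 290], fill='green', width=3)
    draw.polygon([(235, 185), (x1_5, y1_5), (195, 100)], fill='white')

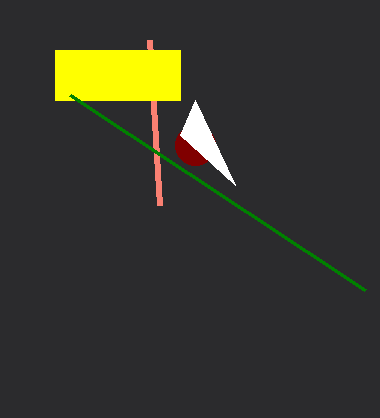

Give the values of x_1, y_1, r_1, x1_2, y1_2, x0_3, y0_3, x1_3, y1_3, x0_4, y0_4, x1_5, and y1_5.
x_1 = 195, y_1 = 145, r_1 = 20, x1_2 = 150, y1_2 = 40, x0_3 = 55, y0_3 = 50, x1_3 = 180, y1_3 = 100, x0_4 = 70, y0_4 = 95, x1_5 = 180, y1_5 = 135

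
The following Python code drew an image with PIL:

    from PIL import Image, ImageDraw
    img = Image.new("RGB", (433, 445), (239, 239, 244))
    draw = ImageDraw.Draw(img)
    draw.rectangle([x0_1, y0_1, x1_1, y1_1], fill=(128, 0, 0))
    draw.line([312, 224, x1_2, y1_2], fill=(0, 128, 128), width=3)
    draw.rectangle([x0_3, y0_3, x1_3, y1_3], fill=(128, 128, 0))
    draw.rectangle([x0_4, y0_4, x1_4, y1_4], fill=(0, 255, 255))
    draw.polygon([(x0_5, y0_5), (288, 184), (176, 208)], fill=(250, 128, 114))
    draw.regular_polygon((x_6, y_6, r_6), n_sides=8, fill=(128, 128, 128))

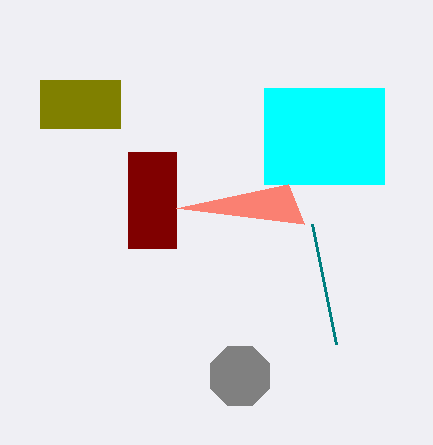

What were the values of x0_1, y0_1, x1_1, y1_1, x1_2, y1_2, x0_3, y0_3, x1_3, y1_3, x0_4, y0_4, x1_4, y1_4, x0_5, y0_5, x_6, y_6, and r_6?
x0_1 = 128; y0_1 = 152; x1_1 = 176; y1_1 = 248; x1_2 = 336; y1_2 = 344; x0_3 = 40; y0_3 = 80; x1_3 = 120; y1_3 = 128; x0_4 = 264; y0_4 = 88; x1_4 = 384; y1_4 = 184; x0_5 = 304; y0_5 = 224; x_6 = 240; y_6 = 376; r_6 = 32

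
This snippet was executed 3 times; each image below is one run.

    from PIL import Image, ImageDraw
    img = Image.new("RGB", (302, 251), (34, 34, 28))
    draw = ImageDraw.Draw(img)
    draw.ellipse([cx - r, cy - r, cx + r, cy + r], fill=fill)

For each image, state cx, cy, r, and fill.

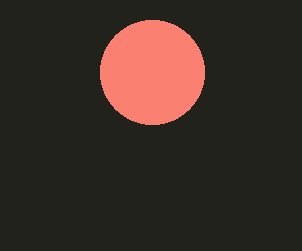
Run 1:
cx = 152
cy = 72
r = 52
fill = 'salmon'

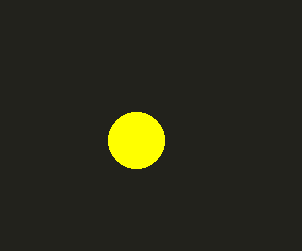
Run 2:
cx = 136; cy = 140; r = 28; fill = 'yellow'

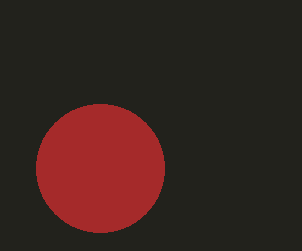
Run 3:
cx = 100; cy = 168; r = 64; fill = 'brown'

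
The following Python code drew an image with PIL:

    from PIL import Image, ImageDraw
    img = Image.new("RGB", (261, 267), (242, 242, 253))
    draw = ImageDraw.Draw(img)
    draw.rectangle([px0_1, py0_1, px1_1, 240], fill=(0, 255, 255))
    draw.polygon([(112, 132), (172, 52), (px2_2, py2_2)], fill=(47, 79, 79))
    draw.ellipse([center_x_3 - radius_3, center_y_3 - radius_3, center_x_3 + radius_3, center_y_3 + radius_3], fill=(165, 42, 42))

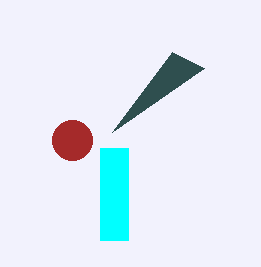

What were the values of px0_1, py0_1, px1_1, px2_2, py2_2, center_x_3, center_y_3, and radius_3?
px0_1 = 100, py0_1 = 148, px1_1 = 128, px2_2 = 204, py2_2 = 68, center_x_3 = 72, center_y_3 = 140, radius_3 = 20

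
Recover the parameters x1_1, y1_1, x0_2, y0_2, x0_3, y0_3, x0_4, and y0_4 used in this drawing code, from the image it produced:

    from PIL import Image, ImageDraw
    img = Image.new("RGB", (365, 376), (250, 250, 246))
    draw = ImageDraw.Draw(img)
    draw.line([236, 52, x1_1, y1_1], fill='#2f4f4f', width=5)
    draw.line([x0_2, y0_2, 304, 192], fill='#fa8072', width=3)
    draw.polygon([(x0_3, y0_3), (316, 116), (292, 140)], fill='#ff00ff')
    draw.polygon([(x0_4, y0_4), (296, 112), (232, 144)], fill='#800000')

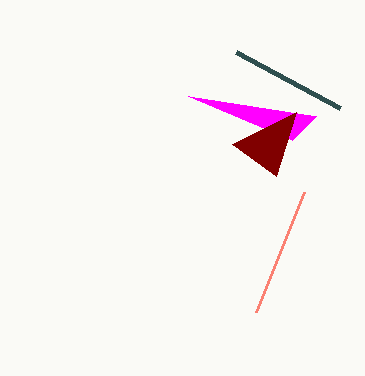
x1_1 = 340, y1_1 = 108, x0_2 = 256, y0_2 = 312, x0_3 = 188, y0_3 = 96, x0_4 = 276, y0_4 = 176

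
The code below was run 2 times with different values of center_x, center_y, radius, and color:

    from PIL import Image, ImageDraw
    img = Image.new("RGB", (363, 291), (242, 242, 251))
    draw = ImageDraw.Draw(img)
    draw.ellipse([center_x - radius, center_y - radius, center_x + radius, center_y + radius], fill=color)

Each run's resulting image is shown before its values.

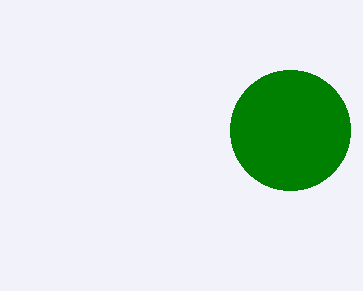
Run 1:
center_x = 290, center_y = 130, radius = 60, color = 'green'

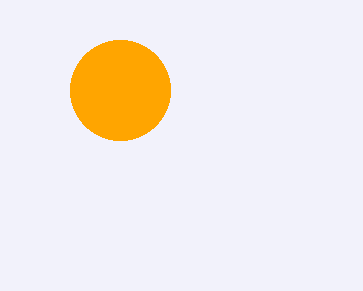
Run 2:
center_x = 120, center_y = 90, radius = 50, color = 'orange'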